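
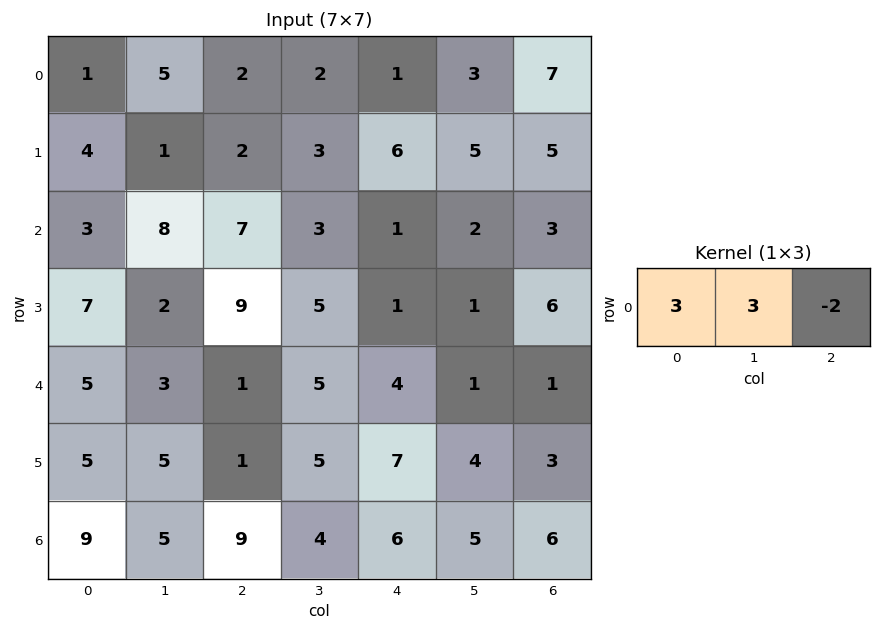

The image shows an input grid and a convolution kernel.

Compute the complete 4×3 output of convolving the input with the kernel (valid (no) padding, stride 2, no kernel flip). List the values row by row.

14 10 -2
19 28 3
22 10 13
24 27 21

Output[0,0]: The receptive field on the input at this output position is [1 5 2]. Elementwise product with the kernel and sum: 1·3 + 5·3 + 2·-2.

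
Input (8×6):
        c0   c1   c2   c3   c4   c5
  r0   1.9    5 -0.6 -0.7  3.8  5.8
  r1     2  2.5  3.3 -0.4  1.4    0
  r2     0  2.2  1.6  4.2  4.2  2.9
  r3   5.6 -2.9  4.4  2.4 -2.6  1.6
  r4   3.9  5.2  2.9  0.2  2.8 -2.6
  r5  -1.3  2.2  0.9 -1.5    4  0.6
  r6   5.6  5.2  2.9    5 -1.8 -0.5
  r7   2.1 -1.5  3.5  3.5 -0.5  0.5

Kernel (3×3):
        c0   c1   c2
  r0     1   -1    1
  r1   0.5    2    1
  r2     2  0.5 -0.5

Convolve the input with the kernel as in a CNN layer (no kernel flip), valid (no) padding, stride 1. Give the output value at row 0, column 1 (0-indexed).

15.45

The receptive field on the input at this output position is [5 -0.6 -0.7 / 2.5 3.3 -0.4 / 2.2 1.6 4.2]. Elementwise product with the kernel and sum: 5·1 + -0.6·-1 + -0.7·1 + 2.5·0.5 + 3.3·2 + -0.4·1 + 2.2·2 + 1.6·0.5 + 4.2·-0.5.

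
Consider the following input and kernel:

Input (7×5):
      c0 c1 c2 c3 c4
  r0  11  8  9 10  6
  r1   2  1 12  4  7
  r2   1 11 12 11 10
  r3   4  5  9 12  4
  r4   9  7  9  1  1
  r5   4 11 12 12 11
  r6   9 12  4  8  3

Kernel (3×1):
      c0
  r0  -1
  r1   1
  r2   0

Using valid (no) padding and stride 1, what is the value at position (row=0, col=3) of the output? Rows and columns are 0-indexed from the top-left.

The receptive field on the input at this output position is [10 / 4 / 11]. Elementwise product with the kernel and sum: 10·-1 + 4·1.

-6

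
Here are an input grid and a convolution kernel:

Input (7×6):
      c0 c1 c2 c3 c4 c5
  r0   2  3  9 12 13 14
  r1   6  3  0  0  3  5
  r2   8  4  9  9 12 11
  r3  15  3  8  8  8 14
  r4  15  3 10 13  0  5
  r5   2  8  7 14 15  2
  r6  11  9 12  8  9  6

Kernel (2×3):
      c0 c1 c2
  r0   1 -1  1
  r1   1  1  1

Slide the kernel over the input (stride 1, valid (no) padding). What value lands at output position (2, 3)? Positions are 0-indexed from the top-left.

The receptive field on the input at this output position is [9 12 11 / 8 8 14]. Elementwise product with the kernel and sum: 9·1 + 12·-1 + 11·1 + 8·1 + 8·1 + 14·1.

38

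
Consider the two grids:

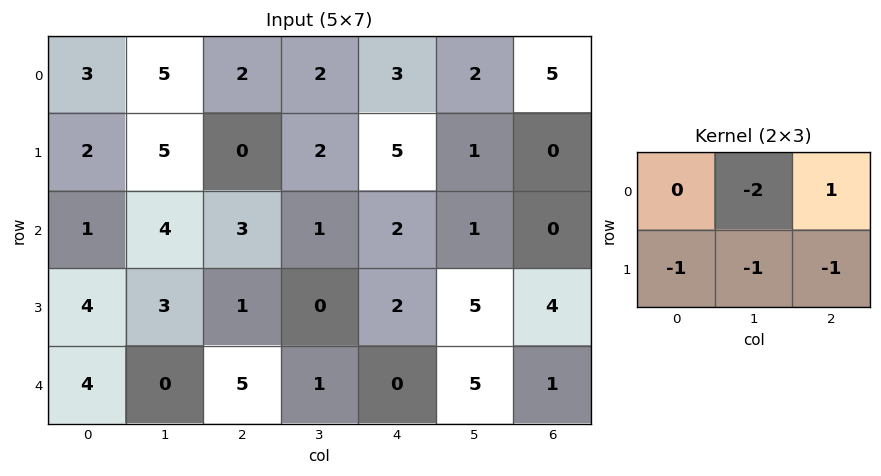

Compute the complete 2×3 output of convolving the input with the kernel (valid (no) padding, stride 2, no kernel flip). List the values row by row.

Output[0,0]: The receptive field on the input at this output position is [3 5 2 / 2 5 0]. Elementwise product with the kernel and sum: 5·-2 + 2·1 + 2·-1 + 5·-1 + 0·-1.

-15 -8 -5
-13 -3 -13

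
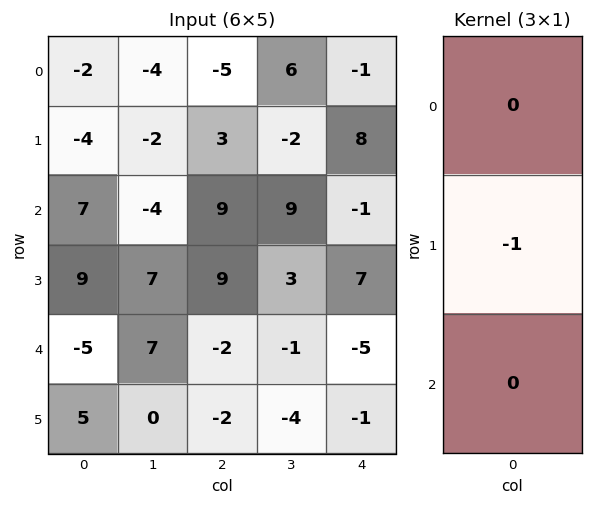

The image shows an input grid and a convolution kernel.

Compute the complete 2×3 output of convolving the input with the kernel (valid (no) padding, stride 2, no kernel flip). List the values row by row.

4 -3 -8
-9 -9 -7

Output[0,0]: The receptive field on the input at this output position is [-2 / -4 / 7]. Elementwise product with the kernel and sum: -4·-1.
Output[0,1]: The receptive field on the input at this output position is [-5 / 3 / 9]. Elementwise product with the kernel and sum: 3·-1.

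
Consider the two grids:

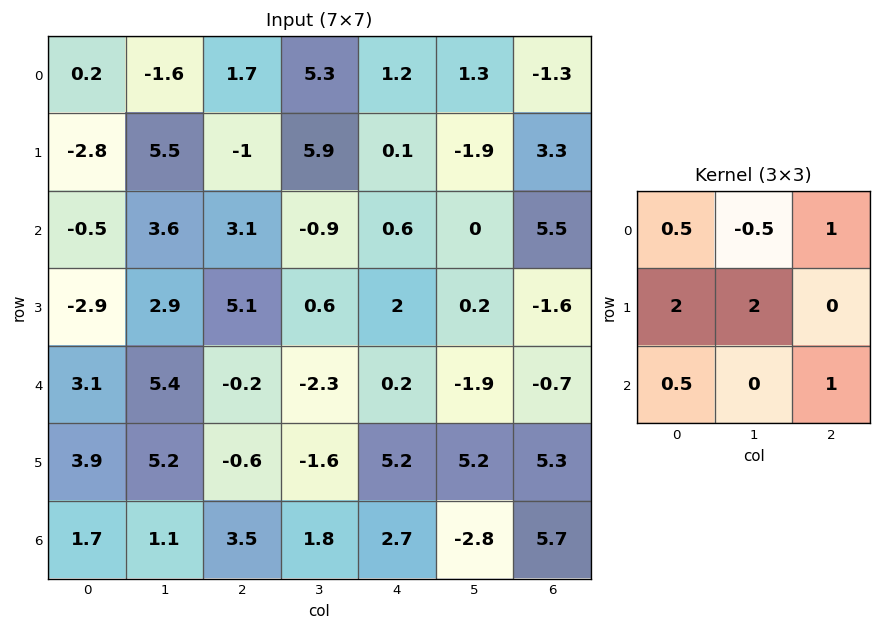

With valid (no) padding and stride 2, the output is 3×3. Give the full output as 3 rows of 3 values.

Output[0,0]: The receptive field on the input at this output position is [0.2 -1.6 1.7 / -2.8 5.5 -1 / -0.5 3.6 3.1]. Elementwise product with the kernel and sum: 0.2·0.5 + -1.6·-0.5 + 1.7·1 + -2.8·2 + 5.5·2 + -0.5·0.5 + 3.1·1.
Output[0,1]: The receptive field on the input at this output position is [1.7 5.3 1.2 / -1 5.9 0.1 / 3.1 -0.9 0.6]. Elementwise product with the kernel and sum: 1.7·0.5 + 5.3·-0.5 + 1.2·1 + -1·2 + 5.9·2 + 3.1·0.5 + 0.6·1.

10.85 11.35 0.85
2.4 14.1 9.6
21.2 1.3 28.2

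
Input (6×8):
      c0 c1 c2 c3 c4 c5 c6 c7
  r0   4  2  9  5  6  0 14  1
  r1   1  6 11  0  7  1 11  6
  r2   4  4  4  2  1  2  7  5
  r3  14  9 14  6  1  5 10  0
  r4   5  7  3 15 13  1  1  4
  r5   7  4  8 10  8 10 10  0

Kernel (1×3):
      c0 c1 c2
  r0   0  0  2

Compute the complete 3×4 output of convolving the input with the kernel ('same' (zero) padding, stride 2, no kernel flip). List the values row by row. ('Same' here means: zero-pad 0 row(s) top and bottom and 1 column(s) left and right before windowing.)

Output[0,0]: The receptive field on the zero-padded input at this output position is [0 4 2]. Elementwise product with the kernel and sum: 2·2.
Output[0,1]: The receptive field on the zero-padded input at this output position is [2 9 5]. Elementwise product with the kernel and sum: 5·2.

4 10 0 2
8 4 4 10
14 30 2 8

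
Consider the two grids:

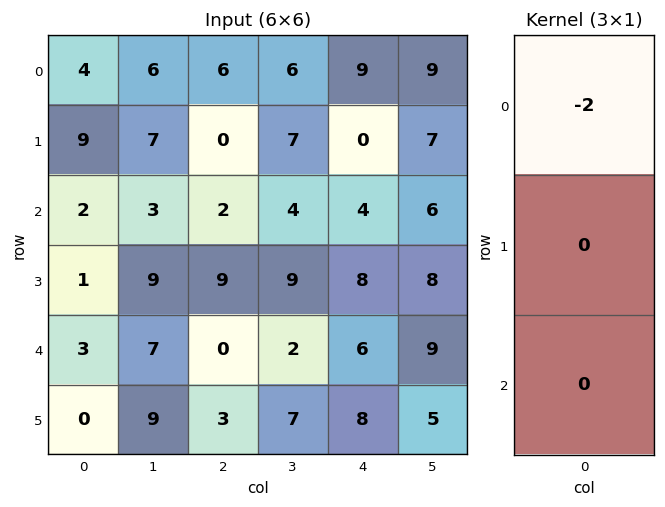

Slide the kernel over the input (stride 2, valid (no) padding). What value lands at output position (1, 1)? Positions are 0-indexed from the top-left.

-4

The receptive field on the input at this output position is [2 / 9 / 0]. Elementwise product with the kernel and sum: 2·-2.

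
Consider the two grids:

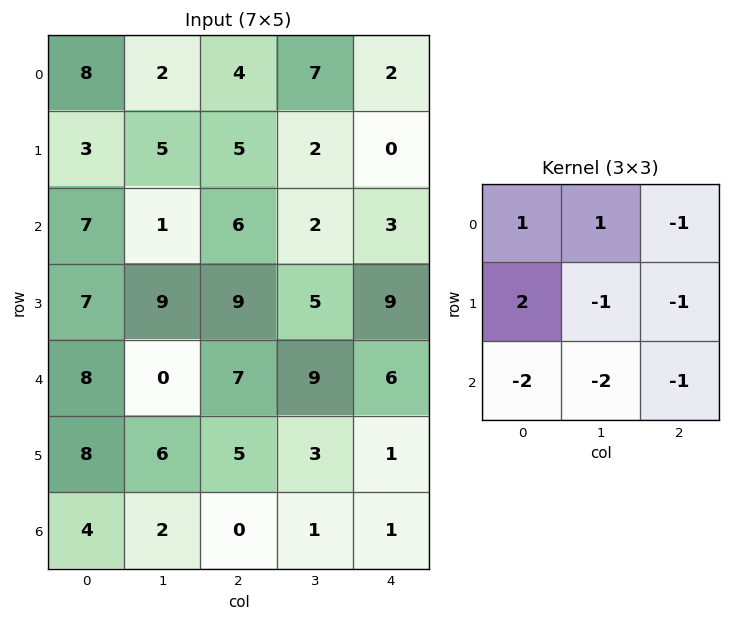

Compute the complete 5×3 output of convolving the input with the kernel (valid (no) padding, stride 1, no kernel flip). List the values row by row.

-20 -14 -2
-31 -39 -23
-25 -14 -29
-17 -28 -13
-6 -3 13

Output[0,0]: The receptive field on the input at this output position is [8 2 4 / 3 5 5 / 7 1 6]. Elementwise product with the kernel and sum: 8·1 + 2·1 + 4·-1 + 3·2 + 5·-1 + 5·-1 + 7·-2 + 1·-2 + 6·-1.
Output[0,1]: The receptive field on the input at this output position is [2 4 7 / 5 5 2 / 1 6 2]. Elementwise product with the kernel and sum: 2·1 + 4·1 + 7·-1 + 5·2 + 5·-1 + 2·-1 + 1·-2 + 6·-2 + 2·-1.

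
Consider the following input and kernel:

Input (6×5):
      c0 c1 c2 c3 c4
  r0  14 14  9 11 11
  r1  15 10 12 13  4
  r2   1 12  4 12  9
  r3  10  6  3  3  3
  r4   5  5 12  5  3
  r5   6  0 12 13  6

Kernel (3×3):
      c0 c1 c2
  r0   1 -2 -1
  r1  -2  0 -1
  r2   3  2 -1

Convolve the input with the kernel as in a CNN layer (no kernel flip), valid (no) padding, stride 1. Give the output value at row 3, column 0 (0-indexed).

The receptive field on the input at this output position is [10 6 3 / 5 5 12 / 6 0 12]. Elementwise product with the kernel and sum: 10·1 + 6·-2 + 3·-1 + 5·-2 + 12·-1 + 6·3 + 0·2 + 12·-1.

-21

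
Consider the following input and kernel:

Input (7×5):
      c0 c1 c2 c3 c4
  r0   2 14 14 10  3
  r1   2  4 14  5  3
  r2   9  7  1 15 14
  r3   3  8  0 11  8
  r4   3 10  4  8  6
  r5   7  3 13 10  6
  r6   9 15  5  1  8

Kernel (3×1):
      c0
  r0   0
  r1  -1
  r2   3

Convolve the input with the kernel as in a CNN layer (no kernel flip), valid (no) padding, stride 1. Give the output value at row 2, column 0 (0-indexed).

The receptive field on the input at this output position is [9 / 3 / 3]. Elementwise product with the kernel and sum: 3·-1 + 3·3.

6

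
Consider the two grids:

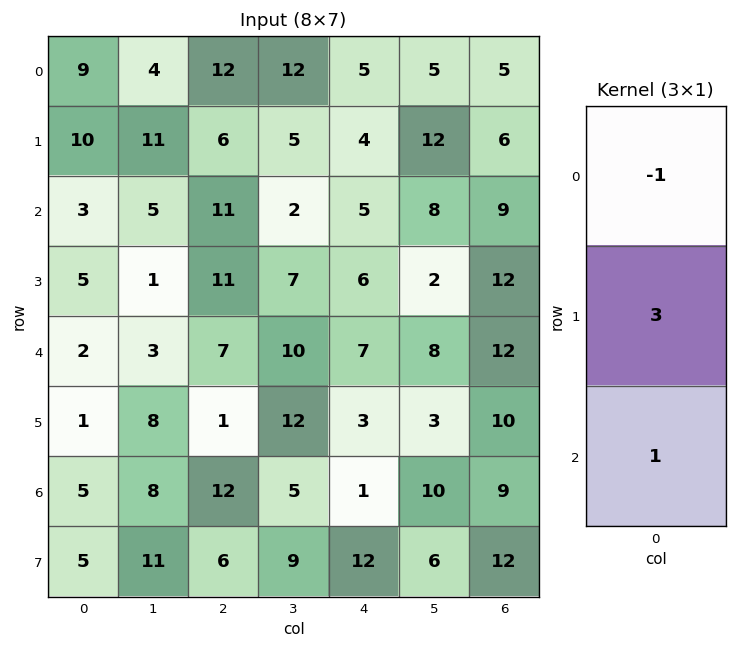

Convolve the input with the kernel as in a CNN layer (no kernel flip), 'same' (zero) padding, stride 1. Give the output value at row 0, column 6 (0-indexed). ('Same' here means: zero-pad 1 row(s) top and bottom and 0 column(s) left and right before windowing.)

21

The receptive field on the zero-padded input at this output position is [0 / 5 / 6]. Elementwise product with the kernel and sum: 0·-1 + 5·3 + 6·1.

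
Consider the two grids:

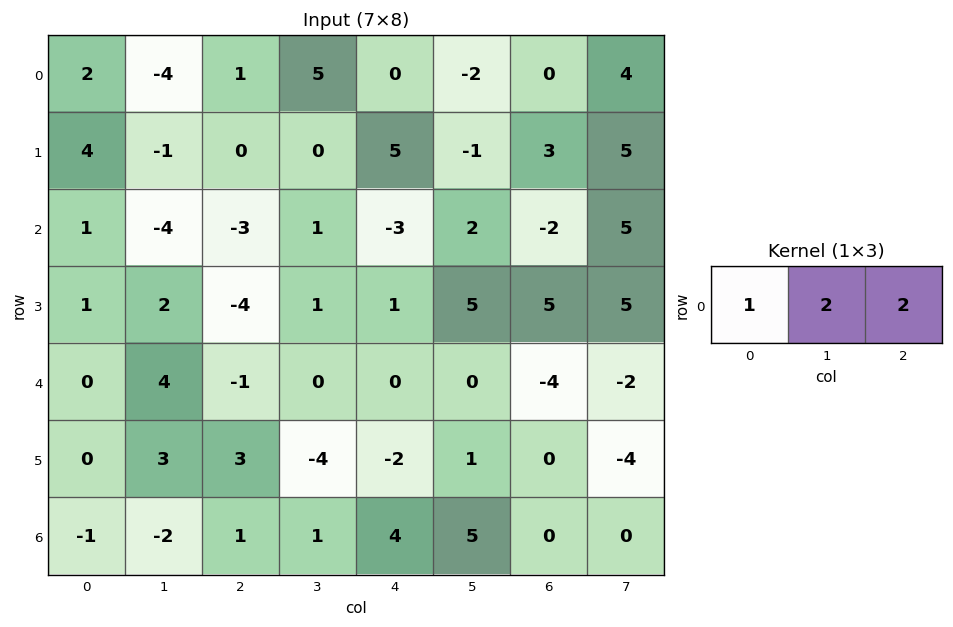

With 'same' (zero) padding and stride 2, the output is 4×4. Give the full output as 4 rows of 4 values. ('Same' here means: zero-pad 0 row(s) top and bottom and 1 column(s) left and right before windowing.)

-4 8 1 6
-6 -8 -1 8
8 2 0 -12
-6 2 19 5

Output[0,0]: The receptive field on the zero-padded input at this output position is [0 2 -4]. Elementwise product with the kernel and sum: 0·1 + 2·2 + -4·2.
Output[0,1]: The receptive field on the zero-padded input at this output position is [-4 1 5]. Elementwise product with the kernel and sum: -4·1 + 1·2 + 5·2.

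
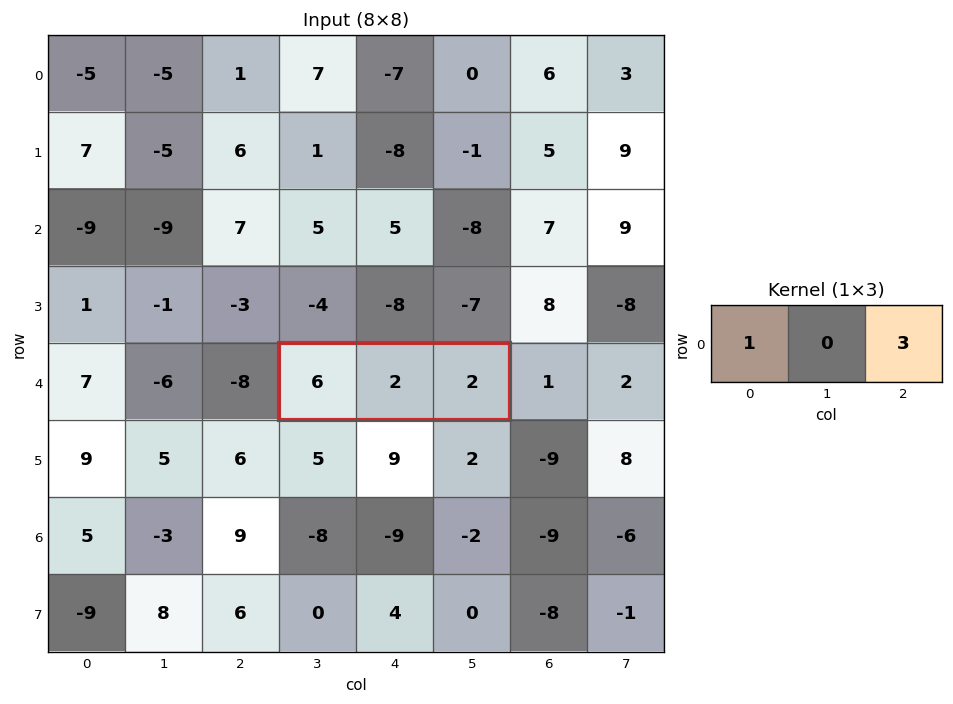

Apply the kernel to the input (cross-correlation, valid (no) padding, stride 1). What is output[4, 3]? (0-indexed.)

The receptive field on the input at this output position is [6 2 2]. Elementwise product with the kernel and sum: 6·1 + 2·3.

12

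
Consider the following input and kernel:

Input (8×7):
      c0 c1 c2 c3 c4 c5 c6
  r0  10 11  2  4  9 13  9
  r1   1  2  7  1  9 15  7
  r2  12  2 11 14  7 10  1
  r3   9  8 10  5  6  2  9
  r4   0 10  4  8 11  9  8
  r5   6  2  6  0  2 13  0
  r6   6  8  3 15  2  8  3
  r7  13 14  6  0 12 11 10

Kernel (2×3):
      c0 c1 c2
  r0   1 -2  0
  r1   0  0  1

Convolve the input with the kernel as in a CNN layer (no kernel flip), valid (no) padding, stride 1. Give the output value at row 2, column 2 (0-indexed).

-11

The receptive field on the input at this output position is [11 14 7 / 10 5 6]. Elementwise product with the kernel and sum: 11·1 + 14·-2 + 6·1.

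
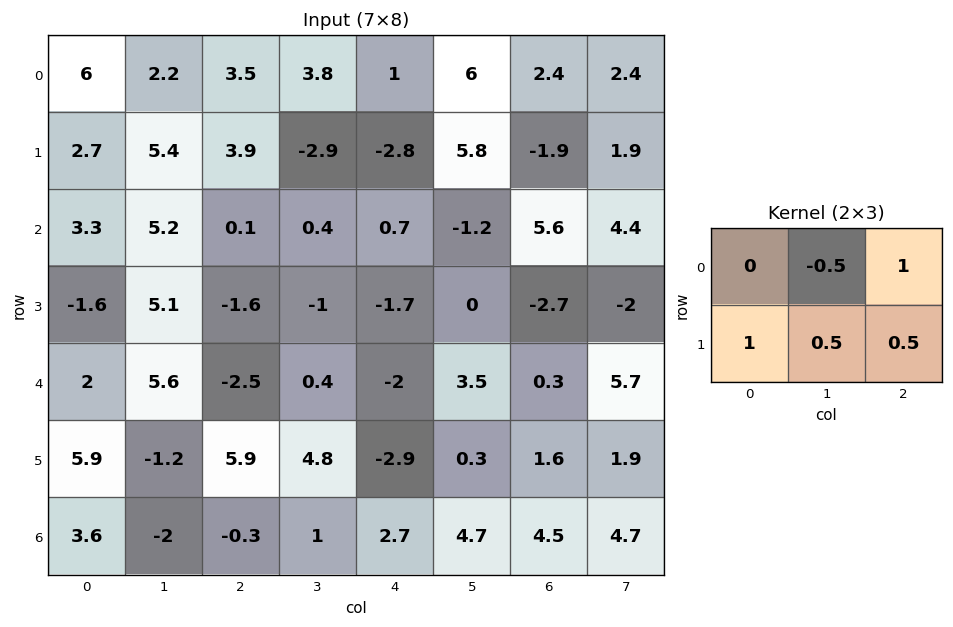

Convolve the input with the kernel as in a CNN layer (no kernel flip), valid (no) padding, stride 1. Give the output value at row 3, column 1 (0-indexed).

4.35

The receptive field on the input at this output position is [5.1 -1.6 -1 / 5.6 -2.5 0.4]. Elementwise product with the kernel and sum: -1.6·-0.5 + -1·1 + 5.6·1 + -2.5·0.5 + 0.4·0.5.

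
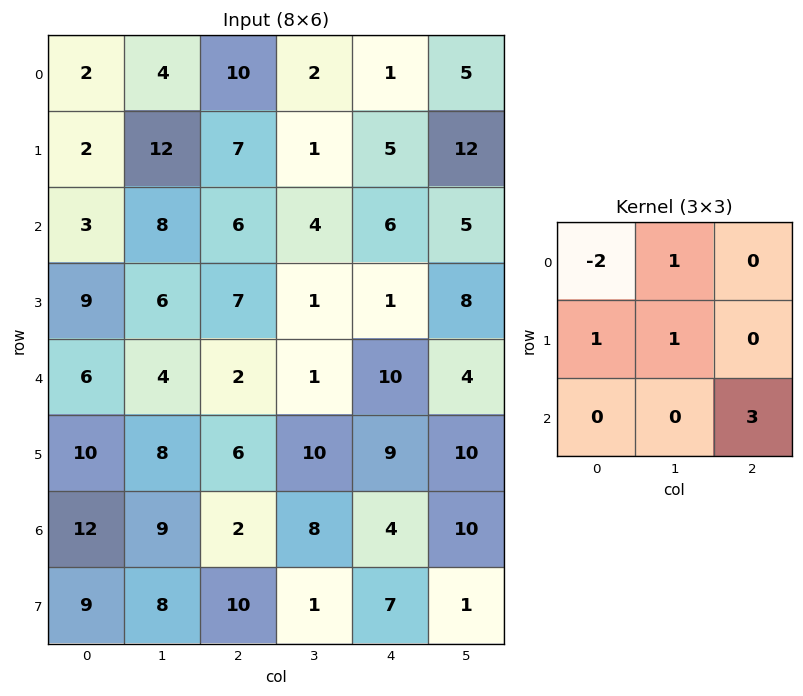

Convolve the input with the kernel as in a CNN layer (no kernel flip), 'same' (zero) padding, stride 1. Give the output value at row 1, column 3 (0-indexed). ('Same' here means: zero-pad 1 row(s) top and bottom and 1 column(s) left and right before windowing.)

The receptive field on the zero-padded input at this output position is [10 2 1 / 7 1 5 / 6 4 6]. Elementwise product with the kernel and sum: 10·-2 + 2·1 + 7·1 + 1·1 + 6·3.

8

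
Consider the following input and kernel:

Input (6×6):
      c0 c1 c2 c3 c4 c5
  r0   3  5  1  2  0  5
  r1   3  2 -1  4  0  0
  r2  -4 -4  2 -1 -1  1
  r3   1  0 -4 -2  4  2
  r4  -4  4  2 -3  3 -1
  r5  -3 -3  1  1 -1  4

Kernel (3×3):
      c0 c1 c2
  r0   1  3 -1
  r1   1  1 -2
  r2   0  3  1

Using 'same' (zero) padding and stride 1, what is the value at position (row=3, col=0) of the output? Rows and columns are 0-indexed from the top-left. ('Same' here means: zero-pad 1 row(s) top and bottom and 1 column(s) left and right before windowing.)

The receptive field on the zero-padded input at this output position is [0 -4 -4 / 0 1 0 / 0 -4 4]. Elementwise product with the kernel and sum: 0·1 + -4·3 + -4·-1 + 0·1 + 1·1 + 0·-2 + -4·3 + 4·1.

-15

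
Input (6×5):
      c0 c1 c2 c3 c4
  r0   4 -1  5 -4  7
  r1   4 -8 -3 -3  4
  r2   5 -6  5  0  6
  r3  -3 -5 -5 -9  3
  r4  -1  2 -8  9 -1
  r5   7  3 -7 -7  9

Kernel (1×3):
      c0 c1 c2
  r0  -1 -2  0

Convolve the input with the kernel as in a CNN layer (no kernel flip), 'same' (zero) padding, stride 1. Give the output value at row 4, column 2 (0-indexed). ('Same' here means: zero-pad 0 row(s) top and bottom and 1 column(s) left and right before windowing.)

The receptive field on the zero-padded input at this output position is [2 -8 9]. Elementwise product with the kernel and sum: 2·-1 + -8·-2.

14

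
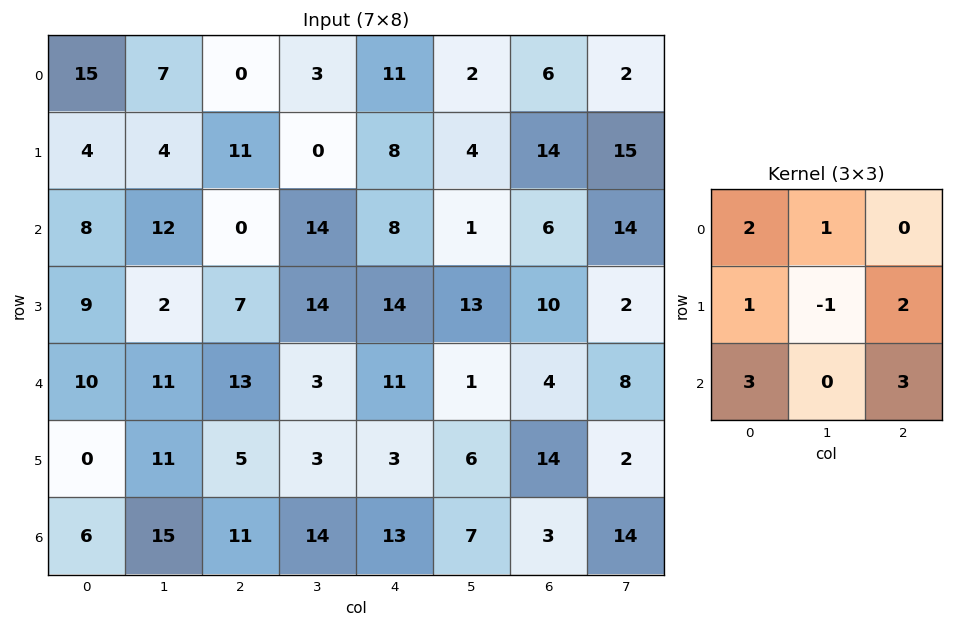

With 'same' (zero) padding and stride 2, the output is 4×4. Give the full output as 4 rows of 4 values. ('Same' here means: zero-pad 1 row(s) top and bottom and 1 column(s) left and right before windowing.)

Output[0,0]: The receptive field on the zero-padded input at this output position is [0 0 0 / 0 15 7 / 0 4 4]. Elementwise product with the kernel and sum: 0·2 + 0·1 + 0·1 + 15·-1 + 7·2 + 0·3 + 4·3.
Output[0,1]: The receptive field on the zero-padded input at this output position is [0 0 0 / 7 0 3 / 4 11 0]. Elementwise product with the kernel and sum: 0·2 + 0·1 + 7·1 + 0·-1 + 3·2 + 4·3 + 0·3.

11 25 8 57
26 107 97 90
54 57 63 73
24 59 24 58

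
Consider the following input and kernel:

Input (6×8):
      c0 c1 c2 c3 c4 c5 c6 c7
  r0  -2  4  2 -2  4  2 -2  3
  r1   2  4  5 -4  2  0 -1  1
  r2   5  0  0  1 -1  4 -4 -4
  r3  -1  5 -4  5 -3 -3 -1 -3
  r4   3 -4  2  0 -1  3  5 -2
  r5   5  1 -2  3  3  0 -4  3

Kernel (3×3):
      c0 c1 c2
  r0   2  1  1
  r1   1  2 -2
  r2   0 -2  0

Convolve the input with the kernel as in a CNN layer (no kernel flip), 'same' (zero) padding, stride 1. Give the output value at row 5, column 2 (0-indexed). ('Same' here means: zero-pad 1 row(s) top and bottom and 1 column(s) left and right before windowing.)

The receptive field on the zero-padded input at this output position is [-4 2 0 / 1 -2 3 / 0 0 0]. Elementwise product with the kernel and sum: -4·2 + 2·1 + 0·1 + 1·1 + -2·2 + 3·-2 + 0·-2.

-15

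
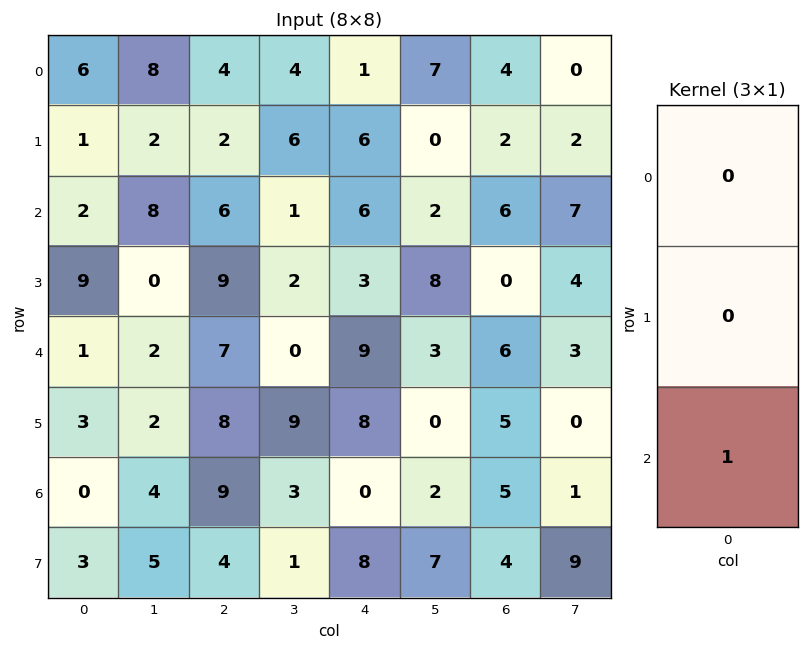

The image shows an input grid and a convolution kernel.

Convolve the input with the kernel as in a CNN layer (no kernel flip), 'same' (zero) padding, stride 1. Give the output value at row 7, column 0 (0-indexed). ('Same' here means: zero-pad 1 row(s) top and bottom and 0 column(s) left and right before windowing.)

0

The receptive field on the zero-padded input at this output position is [0 / 3 / 0]. Elementwise product with the kernel and sum: 0·1.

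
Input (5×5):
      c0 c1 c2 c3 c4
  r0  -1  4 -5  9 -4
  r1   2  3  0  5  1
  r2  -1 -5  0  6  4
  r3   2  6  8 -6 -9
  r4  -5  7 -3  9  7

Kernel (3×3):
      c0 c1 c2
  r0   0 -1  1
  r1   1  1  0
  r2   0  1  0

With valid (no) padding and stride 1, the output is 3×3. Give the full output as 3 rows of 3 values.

-9 17 -2
-3 8 -4
20 17 9

Output[0,0]: The receptive field on the input at this output position is [-1 4 -5 / 2 3 0 / -1 -5 0]. Elementwise product with the kernel and sum: 4·-1 + -5·1 + 2·1 + 3·1 + -5·1.
Output[0,1]: The receptive field on the input at this output position is [4 -5 9 / 3 0 5 / -5 0 6]. Elementwise product with the kernel and sum: -5·-1 + 9·1 + 3·1 + 0·1 + 0·1.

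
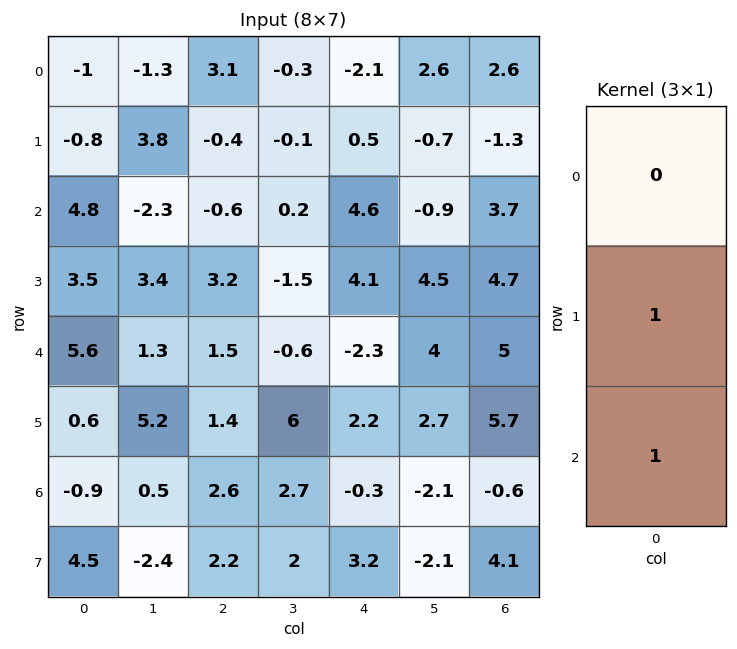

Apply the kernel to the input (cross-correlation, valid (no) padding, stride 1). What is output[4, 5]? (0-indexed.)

The receptive field on the input at this output position is [4 / 2.7 / -2.1]. Elementwise product with the kernel and sum: 2.7·1 + -2.1·1.

0.6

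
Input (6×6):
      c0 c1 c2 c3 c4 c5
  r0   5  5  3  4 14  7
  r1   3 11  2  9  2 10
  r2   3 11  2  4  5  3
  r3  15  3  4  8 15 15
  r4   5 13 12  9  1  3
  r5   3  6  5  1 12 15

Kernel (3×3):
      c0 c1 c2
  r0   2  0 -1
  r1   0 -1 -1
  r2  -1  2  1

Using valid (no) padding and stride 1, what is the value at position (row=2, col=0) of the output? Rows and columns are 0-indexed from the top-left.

30

The receptive field on the input at this output position is [3 11 2 / 15 3 4 / 5 13 12]. Elementwise product with the kernel and sum: 3·2 + 2·-1 + 3·-1 + 4·-1 + 5·-1 + 13·2 + 12·1.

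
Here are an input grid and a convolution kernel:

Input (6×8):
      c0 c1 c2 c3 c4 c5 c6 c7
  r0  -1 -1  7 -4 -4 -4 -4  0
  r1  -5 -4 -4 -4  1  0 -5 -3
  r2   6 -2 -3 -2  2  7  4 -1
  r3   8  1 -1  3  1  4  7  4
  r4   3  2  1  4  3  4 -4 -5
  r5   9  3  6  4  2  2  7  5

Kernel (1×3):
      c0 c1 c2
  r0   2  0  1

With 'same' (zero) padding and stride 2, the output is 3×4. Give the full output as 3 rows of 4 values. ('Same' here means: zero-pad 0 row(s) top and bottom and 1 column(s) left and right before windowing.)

Output[0,0]: The receptive field on the zero-padded input at this output position is [0 -1 -1]. Elementwise product with the kernel and sum: 0·2 + -1·1.

-1 -6 -12 -8
-2 -6 3 13
2 8 12 3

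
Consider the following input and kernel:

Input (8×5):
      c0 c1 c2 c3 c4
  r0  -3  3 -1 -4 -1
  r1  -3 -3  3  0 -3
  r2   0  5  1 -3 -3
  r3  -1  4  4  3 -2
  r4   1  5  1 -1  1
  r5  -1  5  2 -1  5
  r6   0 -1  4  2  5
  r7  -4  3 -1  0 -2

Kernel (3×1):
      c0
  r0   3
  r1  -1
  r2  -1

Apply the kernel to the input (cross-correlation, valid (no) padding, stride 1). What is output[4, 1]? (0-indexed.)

The receptive field on the input at this output position is [5 / 5 / -1]. Elementwise product with the kernel and sum: 5·3 + 5·-1 + -1·-1.

11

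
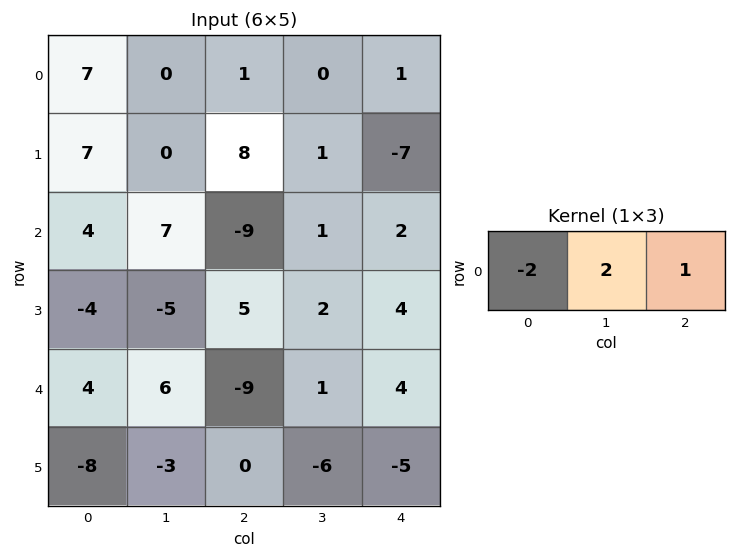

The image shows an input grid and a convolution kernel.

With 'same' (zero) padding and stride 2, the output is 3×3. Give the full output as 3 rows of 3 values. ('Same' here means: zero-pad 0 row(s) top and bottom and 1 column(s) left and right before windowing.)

14 2 2
15 -31 2
14 -29 6

Output[0,0]: The receptive field on the zero-padded input at this output position is [0 7 0]. Elementwise product with the kernel and sum: 0·-2 + 7·2 + 0·1.
Output[0,1]: The receptive field on the zero-padded input at this output position is [0 1 0]. Elementwise product with the kernel and sum: 0·-2 + 1·2 + 0·1.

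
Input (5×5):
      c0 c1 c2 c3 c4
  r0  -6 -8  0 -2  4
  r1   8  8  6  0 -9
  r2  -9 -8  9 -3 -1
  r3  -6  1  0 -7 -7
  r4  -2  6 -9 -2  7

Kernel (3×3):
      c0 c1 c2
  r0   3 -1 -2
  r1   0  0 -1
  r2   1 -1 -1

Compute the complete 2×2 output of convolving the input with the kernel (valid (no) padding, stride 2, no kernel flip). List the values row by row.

Output[0,0]: The receptive field on the input at this output position is [-6 -8 0 / 8 8 6 / -9 -8 9]. Elementwise product with the kernel and sum: -6·3 + -8·-1 + 0·-2 + 6·-1 + -9·1 + -8·-1 + 9·-1.

-26 16
-36 25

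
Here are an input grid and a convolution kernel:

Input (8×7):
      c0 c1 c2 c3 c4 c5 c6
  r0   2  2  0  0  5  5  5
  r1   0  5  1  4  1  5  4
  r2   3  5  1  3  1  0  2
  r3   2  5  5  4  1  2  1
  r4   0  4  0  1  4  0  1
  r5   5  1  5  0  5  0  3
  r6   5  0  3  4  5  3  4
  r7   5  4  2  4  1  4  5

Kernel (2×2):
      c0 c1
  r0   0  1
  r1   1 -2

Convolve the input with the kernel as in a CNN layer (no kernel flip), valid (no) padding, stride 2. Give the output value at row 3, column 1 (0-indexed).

The receptive field on the input at this output position is [3 4 / 2 4]. Elementwise product with the kernel and sum: 4·1 + 2·1 + 4·-2.

-2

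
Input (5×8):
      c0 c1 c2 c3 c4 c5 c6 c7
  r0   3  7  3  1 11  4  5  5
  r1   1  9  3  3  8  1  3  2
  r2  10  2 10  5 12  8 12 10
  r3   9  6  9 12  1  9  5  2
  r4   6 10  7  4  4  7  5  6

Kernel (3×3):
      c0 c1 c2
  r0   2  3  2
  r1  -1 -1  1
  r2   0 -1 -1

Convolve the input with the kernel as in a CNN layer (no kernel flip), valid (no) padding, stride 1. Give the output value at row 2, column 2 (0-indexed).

31

The receptive field on the input at this output position is [10 5 12 / 9 12 1 / 7 4 4]. Elementwise product with the kernel and sum: 10·2 + 5·3 + 12·2 + 9·-1 + 12·-1 + 1·1 + 4·-1 + 4·-1.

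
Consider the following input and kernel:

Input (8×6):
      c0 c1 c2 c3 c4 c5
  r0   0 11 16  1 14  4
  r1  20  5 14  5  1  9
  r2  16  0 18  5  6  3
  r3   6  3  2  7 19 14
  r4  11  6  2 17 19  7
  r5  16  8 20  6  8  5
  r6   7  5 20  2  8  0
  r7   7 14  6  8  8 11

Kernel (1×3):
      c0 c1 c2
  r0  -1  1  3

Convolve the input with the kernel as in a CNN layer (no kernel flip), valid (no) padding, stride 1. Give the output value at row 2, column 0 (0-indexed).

38

The receptive field on the input at this output position is [16 0 18]. Elementwise product with the kernel and sum: 16·-1 + 0·1 + 18·3.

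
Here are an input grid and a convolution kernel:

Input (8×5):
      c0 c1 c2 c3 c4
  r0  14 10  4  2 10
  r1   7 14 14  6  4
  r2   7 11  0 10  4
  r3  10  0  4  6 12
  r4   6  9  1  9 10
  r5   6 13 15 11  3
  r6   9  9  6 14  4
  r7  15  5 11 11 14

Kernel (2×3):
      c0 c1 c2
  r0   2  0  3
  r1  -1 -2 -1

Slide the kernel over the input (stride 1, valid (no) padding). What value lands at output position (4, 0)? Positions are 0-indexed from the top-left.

The receptive field on the input at this output position is [6 9 1 / 6 13 15]. Elementwise product with the kernel and sum: 6·2 + 1·3 + 6·-1 + 13·-2 + 15·-1.

-32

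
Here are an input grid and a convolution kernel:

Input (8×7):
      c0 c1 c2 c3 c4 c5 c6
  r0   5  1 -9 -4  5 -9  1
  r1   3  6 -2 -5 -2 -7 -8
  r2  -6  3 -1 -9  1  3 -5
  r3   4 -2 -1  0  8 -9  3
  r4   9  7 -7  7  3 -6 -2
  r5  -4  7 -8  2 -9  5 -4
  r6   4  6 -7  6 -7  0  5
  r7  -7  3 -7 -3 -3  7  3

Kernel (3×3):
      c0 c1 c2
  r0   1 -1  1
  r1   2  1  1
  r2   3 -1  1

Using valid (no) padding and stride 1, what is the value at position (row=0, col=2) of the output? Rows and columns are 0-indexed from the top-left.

The receptive field on the input at this output position is [-9 -4 5 / -2 -5 -2 / -1 -9 1]. Elementwise product with the kernel and sum: -9·1 + -4·-1 + 5·1 + -2·2 + -5·1 + -2·1 + -1·3 + -9·-1 + 1·1.

-4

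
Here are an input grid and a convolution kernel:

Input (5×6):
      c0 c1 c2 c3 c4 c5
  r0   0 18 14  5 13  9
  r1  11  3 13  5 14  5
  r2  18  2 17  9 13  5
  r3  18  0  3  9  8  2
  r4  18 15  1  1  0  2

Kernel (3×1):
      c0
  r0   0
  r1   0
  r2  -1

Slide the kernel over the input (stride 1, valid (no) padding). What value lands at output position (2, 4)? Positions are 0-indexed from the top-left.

0

The receptive field on the input at this output position is [13 / 8 / 0]. Elementwise product with the kernel and sum: 0·-1.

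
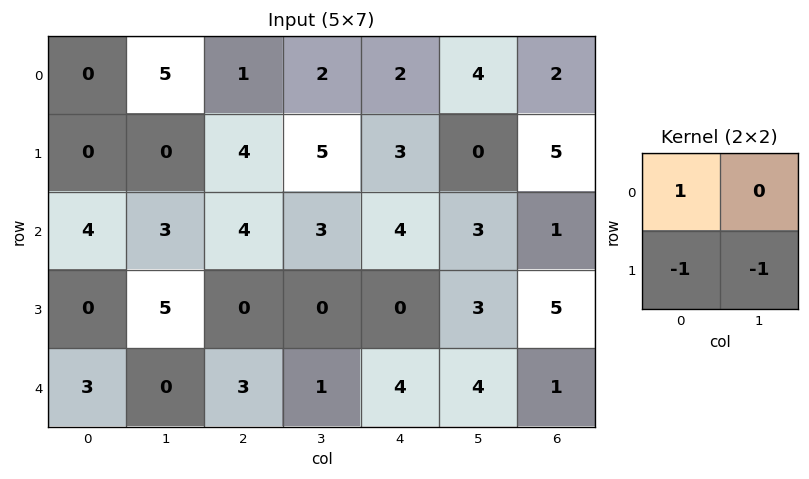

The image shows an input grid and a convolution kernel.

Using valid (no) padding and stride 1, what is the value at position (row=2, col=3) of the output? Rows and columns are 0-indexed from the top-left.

3

The receptive field on the input at this output position is [3 4 / 0 0]. Elementwise product with the kernel and sum: 3·1 + 0·-1 + 0·-1.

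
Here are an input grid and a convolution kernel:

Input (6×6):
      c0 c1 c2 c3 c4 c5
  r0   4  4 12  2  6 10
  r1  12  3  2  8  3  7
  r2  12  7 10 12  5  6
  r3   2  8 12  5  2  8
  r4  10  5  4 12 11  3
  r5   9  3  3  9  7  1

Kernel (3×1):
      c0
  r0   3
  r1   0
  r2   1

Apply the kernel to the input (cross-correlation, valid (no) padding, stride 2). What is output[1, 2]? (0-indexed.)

The receptive field on the input at this output position is [5 / 2 / 11]. Elementwise product with the kernel and sum: 5·3 + 11·1.

26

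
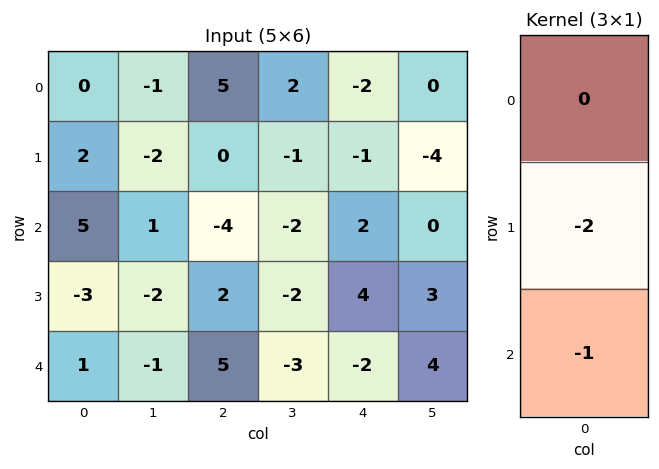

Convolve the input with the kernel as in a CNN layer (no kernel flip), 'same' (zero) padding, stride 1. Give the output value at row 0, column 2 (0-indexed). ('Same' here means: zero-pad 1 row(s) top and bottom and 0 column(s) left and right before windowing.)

-10

The receptive field on the zero-padded input at this output position is [0 / 5 / 0]. Elementwise product with the kernel and sum: 5·-2 + 0·-1.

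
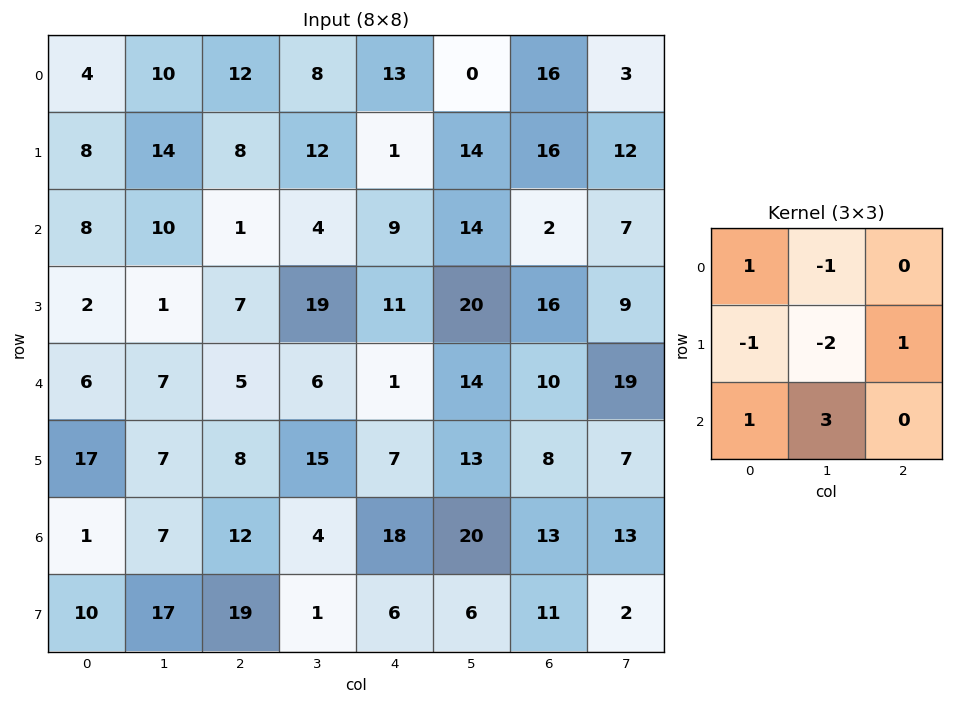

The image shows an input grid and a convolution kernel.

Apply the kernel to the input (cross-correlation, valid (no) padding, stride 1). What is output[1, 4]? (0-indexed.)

23

The receptive field on the input at this output position is [1 14 16 / 9 14 2 / 11 20 16]. Elementwise product with the kernel and sum: 1·1 + 14·-1 + 9·-1 + 14·-2 + 2·1 + 11·1 + 20·3.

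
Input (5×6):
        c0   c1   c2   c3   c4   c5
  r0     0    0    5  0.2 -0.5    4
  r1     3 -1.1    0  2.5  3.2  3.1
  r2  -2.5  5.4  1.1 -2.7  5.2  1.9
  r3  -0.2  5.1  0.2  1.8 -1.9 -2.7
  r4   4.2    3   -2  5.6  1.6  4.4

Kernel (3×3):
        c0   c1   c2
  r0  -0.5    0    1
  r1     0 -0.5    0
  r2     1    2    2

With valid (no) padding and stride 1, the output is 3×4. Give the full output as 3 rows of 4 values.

16.05 2.4 1.85 13.8
6.2 11.6 4.55 -8.15
6 4.7 16.15 21.8

Output[0,0]: The receptive field on the input at this output position is [0 0 5 / 3 -1.1 0 / -2.5 5.4 1.1]. Elementwise product with the kernel and sum: 0·-0.5 + 5·1 + -1.1·-0.5 + -2.5·1 + 5.4·2 + 1.1·2.
Output[0,1]: The receptive field on the input at this output position is [0 5 0.2 / -1.1 0 2.5 / 5.4 1.1 -2.7]. Elementwise product with the kernel and sum: 0·-0.5 + 0.2·1 + 0·-0.5 + 5.4·1 + 1.1·2 + -2.7·2.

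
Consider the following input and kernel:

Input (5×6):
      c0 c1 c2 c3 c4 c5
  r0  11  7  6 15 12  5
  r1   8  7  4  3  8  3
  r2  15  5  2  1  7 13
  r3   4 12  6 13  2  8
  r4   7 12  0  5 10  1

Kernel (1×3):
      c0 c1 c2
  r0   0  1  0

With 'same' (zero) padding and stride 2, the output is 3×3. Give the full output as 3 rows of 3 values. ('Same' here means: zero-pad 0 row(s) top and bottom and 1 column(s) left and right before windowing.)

Output[0,0]: The receptive field on the zero-padded input at this output position is [0 11 7]. Elementwise product with the kernel and sum: 11·1.

11 6 12
15 2 7
7 0 10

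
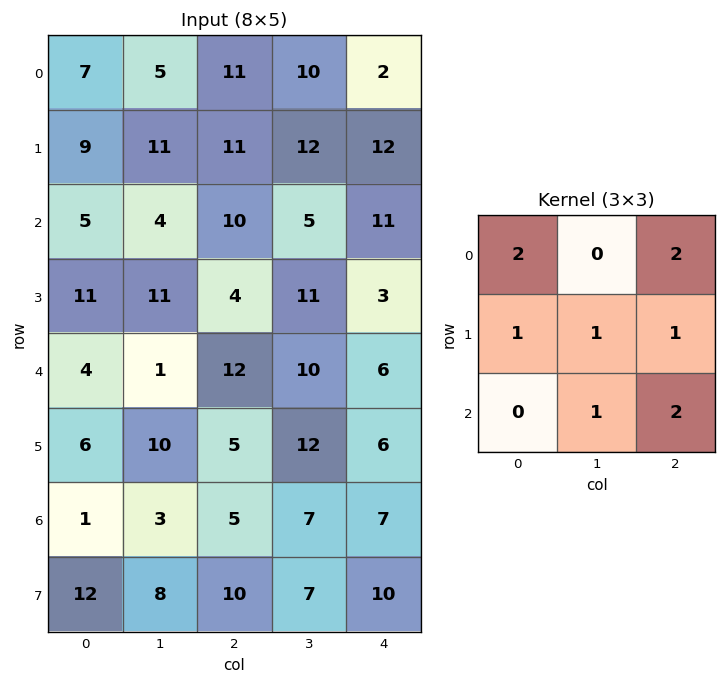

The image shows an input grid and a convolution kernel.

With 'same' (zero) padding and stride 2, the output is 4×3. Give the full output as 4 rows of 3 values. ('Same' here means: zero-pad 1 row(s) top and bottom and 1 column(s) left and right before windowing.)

43 61 24
64 91 43
53 96 44
52 83 48

Output[0,0]: The receptive field on the zero-padded input at this output position is [0 0 0 / 0 7 5 / 0 9 11]. Elementwise product with the kernel and sum: 0·2 + 0·2 + 0·1 + 7·1 + 5·1 + 9·1 + 11·2.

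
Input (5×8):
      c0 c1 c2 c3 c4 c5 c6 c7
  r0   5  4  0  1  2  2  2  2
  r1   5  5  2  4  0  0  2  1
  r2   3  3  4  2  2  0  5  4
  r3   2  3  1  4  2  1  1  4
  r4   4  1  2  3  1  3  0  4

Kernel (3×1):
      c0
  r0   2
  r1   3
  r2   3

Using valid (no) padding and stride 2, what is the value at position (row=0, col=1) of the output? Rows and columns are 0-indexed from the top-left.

The receptive field on the input at this output position is [0 / 2 / 4]. Elementwise product with the kernel and sum: 0·2 + 2·3 + 4·3.

18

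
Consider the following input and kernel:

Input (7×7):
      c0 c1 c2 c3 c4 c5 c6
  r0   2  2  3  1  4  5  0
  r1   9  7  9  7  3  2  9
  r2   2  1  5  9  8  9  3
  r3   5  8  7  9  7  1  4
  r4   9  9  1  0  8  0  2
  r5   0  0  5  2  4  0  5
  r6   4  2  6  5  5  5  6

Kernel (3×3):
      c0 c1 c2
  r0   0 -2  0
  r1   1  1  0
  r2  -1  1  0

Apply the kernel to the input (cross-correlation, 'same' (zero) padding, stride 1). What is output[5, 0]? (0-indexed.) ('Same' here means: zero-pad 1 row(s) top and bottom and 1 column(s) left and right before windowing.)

The receptive field on the zero-padded input at this output position is [0 9 9 / 0 0 0 / 0 4 2]. Elementwise product with the kernel and sum: 9·-2 + 0·1 + 0·1 + 0·-1 + 4·1.

-14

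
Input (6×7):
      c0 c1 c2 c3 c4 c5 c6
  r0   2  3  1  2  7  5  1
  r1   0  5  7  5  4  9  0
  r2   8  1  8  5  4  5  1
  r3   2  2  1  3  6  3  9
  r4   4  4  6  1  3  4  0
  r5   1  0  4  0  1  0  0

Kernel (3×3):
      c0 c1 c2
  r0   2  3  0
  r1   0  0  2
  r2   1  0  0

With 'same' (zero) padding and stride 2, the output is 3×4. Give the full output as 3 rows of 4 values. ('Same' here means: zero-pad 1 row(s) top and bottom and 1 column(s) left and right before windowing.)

6 9 15 9
2 43 35 21
14 9 32 33

Output[0,0]: The receptive field on the zero-padded input at this output position is [0 0 0 / 0 2 3 / 0 0 5]. Elementwise product with the kernel and sum: 0·2 + 0·3 + 3·2 + 0·1.
Output[0,1]: The receptive field on the zero-padded input at this output position is [0 0 0 / 3 1 2 / 5 7 5]. Elementwise product with the kernel and sum: 0·2 + 0·3 + 2·2 + 5·1.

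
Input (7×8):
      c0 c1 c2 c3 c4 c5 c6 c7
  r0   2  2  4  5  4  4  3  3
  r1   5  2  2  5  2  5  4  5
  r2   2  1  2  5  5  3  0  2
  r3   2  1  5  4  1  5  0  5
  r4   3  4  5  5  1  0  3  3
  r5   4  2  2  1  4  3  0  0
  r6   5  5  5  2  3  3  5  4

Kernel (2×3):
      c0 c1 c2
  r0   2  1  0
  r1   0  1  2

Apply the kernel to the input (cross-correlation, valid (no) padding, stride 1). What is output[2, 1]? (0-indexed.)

17

The receptive field on the input at this output position is [1 2 5 / 1 5 4]. Elementwise product with the kernel and sum: 1·2 + 2·1 + 5·1 + 4·2.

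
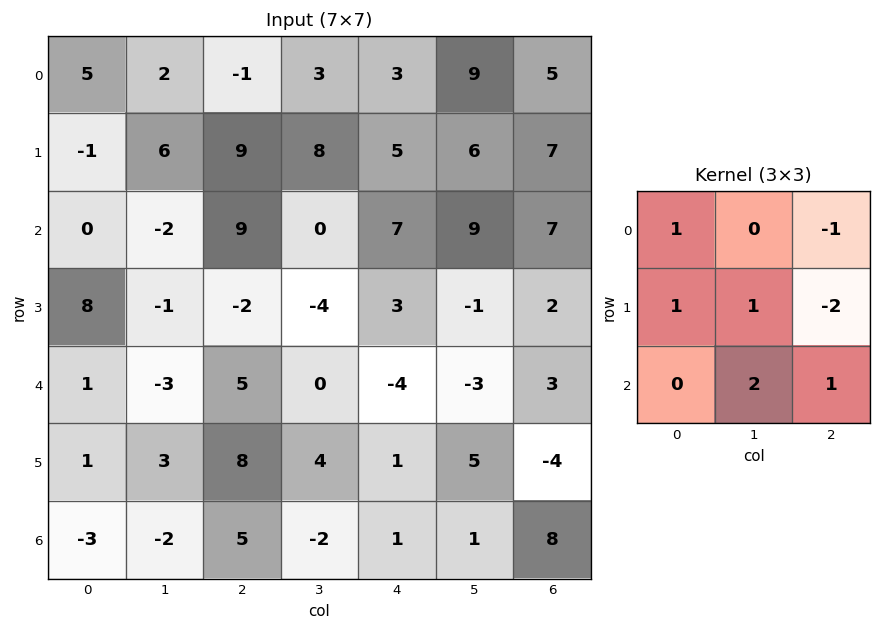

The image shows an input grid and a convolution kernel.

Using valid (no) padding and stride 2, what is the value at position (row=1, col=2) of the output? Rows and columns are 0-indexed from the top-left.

-5

The receptive field on the input at this output position is [7 9 7 / 3 -1 2 / -4 -3 3]. Elementwise product with the kernel and sum: 7·1 + 7·-1 + 3·1 + -1·1 + 2·-2 + -3·2 + 3·1.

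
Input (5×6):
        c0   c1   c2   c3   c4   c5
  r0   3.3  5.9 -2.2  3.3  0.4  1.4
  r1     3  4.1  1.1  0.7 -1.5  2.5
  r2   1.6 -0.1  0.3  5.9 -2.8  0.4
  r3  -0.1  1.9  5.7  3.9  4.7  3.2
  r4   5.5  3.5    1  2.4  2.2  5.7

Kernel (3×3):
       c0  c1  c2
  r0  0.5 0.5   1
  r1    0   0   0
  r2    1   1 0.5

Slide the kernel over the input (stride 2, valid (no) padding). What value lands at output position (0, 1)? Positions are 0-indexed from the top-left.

5.75

The receptive field on the input at this output position is [-2.2 3.3 0.4 / 1.1 0.7 -1.5 / 0.3 5.9 -2.8]. Elementwise product with the kernel and sum: -2.2·0.5 + 3.3·0.5 + 0.4·1 + 0.3·1 + 5.9·1 + -2.8·0.5.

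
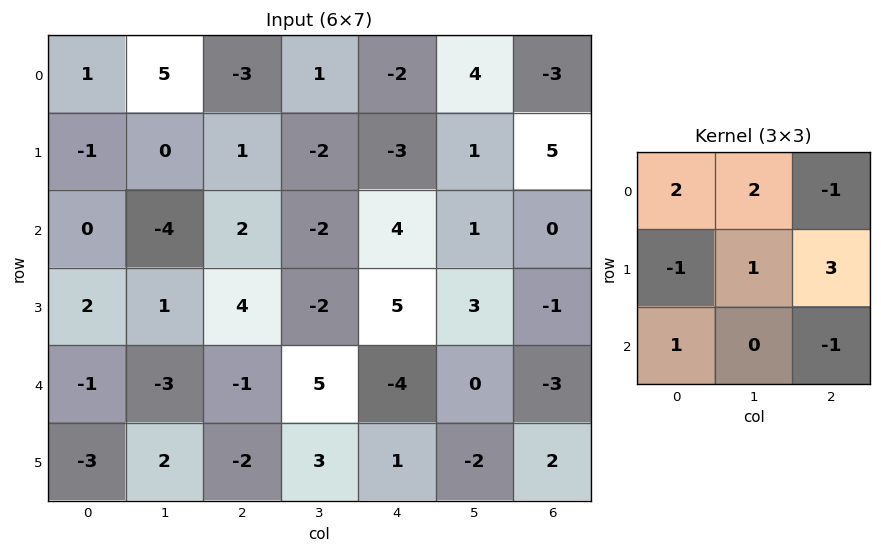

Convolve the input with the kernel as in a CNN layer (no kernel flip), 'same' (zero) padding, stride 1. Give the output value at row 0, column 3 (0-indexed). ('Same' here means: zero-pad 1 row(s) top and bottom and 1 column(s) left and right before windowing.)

2

The receptive field on the zero-padded input at this output position is [0 0 0 / -3 1 -2 / 1 -2 -3]. Elementwise product with the kernel and sum: 0·2 + 0·2 + 0·-1 + -3·-1 + 1·1 + -2·3 + 1·1 + -3·-1.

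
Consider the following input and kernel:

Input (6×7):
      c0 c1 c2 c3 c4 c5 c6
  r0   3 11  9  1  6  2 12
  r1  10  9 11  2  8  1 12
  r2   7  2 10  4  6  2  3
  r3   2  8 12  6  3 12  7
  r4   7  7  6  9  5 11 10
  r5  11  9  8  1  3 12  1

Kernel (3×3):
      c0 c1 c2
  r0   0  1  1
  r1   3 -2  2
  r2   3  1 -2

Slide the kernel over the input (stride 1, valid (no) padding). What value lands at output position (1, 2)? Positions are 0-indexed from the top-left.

The receptive field on the input at this output position is [11 2 8 / 10 4 6 / 12 6 3]. Elementwise product with the kernel and sum: 2·1 + 8·1 + 10·3 + 4·-2 + 6·2 + 12·3 + 6·1 + 3·-2.

80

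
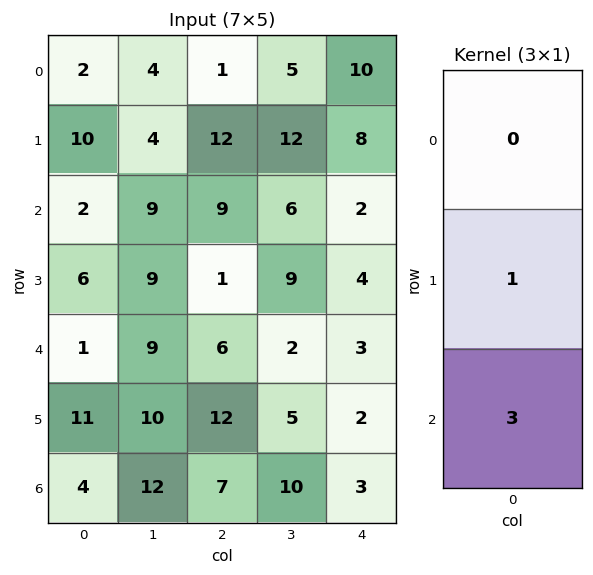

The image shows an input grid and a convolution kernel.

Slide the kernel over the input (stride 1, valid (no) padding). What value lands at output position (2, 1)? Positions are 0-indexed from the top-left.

The receptive field on the input at this output position is [9 / 9 / 9]. Elementwise product with the kernel and sum: 9·1 + 9·3.

36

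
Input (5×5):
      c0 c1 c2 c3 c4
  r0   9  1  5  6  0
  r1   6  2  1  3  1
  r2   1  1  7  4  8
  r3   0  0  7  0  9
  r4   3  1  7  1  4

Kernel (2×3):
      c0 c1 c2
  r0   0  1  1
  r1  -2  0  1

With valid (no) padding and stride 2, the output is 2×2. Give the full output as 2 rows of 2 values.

-5 5
15 7

Output[0,0]: The receptive field on the input at this output position is [9 1 5 / 6 2 1]. Elementwise product with the kernel and sum: 1·1 + 5·1 + 6·-2 + 1·1.
Output[0,1]: The receptive field on the input at this output position is [5 6 0 / 1 3 1]. Elementwise product with the kernel and sum: 6·1 + 0·1 + 1·-2 + 1·1.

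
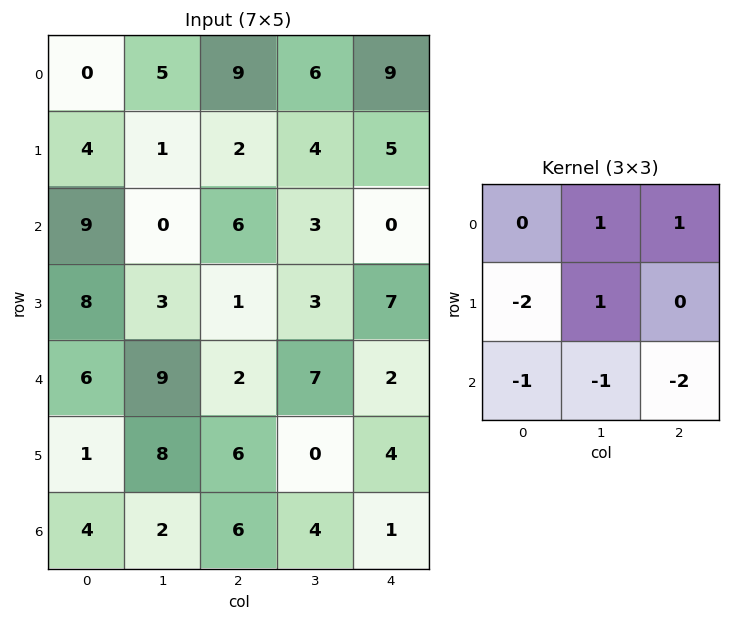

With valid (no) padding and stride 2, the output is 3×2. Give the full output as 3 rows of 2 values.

-14 6
-26 -9
-1 -15

Output[0,0]: The receptive field on the input at this output position is [0 5 9 / 4 1 2 / 9 0 6]. Elementwise product with the kernel and sum: 5·1 + 9·1 + 4·-2 + 1·1 + 9·-1 + 0·-1 + 6·-2.
Output[0,1]: The receptive field on the input at this output position is [9 6 9 / 2 4 5 / 6 3 0]. Elementwise product with the kernel and sum: 6·1 + 9·1 + 2·-2 + 4·1 + 6·-1 + 3·-1 + 0·-2.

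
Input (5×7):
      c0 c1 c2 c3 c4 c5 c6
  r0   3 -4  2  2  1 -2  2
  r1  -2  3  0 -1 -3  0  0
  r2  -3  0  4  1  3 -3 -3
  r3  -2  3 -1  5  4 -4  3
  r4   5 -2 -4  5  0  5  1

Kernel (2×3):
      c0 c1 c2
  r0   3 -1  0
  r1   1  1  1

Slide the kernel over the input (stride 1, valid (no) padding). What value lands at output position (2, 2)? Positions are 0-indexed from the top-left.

The receptive field on the input at this output position is [4 1 3 / -1 5 4]. Elementwise product with the kernel and sum: 4·3 + 1·-1 + -1·1 + 5·1 + 4·1.

19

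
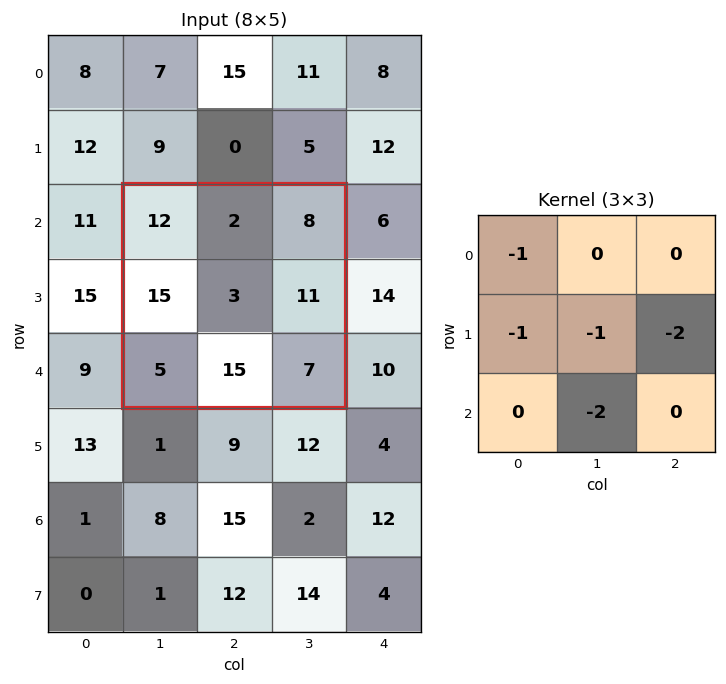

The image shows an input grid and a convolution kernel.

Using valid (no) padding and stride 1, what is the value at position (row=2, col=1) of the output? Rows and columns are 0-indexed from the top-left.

The receptive field on the input at this output position is [12 2 8 / 15 3 11 / 5 15 7]. Elementwise product with the kernel and sum: 12·-1 + 15·-1 + 3·-1 + 11·-2 + 15·-2.

-82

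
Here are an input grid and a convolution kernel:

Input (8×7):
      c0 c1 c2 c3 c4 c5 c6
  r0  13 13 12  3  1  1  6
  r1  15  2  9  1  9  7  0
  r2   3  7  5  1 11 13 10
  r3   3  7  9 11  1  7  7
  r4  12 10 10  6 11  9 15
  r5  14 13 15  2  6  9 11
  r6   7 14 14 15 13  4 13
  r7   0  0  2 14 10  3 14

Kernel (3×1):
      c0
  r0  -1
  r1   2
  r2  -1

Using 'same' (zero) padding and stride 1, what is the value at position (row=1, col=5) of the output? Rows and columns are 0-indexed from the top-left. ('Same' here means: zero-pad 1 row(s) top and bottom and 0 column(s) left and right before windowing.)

0

The receptive field on the zero-padded input at this output position is [1 / 7 / 13]. Elementwise product with the kernel and sum: 1·-1 + 7·2 + 13·-1.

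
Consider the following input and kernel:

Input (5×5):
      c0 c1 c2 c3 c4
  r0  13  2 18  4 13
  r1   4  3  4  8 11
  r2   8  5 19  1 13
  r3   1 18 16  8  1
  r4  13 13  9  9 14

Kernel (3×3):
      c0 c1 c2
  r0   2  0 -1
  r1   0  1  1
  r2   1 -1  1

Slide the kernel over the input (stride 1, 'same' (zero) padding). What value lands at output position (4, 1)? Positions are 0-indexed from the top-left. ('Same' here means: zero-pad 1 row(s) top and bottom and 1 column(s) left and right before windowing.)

The receptive field on the zero-padded input at this output position is [1 18 16 / 13 13 9 / 0 0 0]. Elementwise product with the kernel and sum: 1·2 + 16·-1 + 13·1 + 9·1 + 0·1 + 0·-1 + 0·1.

8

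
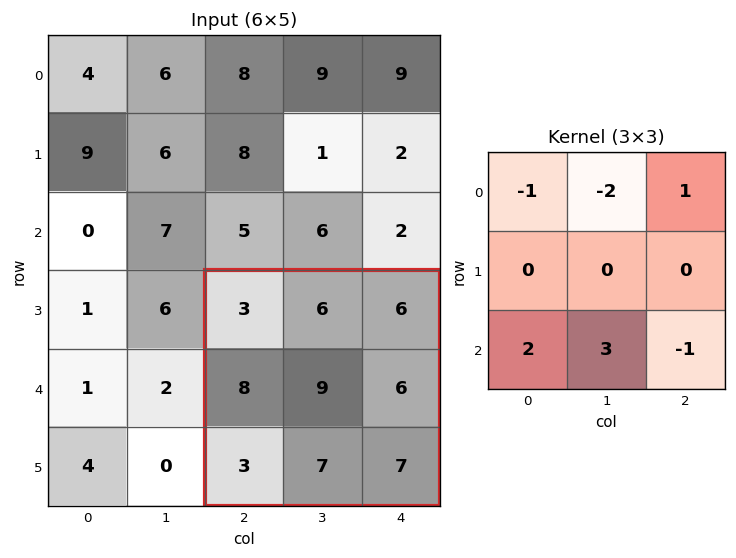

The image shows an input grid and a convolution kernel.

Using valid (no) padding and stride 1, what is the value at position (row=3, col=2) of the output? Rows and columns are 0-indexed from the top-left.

The receptive field on the input at this output position is [3 6 6 / 8 9 6 / 3 7 7]. Elementwise product with the kernel and sum: 3·-1 + 6·-2 + 6·1 + 3·2 + 7·3 + 7·-1.

11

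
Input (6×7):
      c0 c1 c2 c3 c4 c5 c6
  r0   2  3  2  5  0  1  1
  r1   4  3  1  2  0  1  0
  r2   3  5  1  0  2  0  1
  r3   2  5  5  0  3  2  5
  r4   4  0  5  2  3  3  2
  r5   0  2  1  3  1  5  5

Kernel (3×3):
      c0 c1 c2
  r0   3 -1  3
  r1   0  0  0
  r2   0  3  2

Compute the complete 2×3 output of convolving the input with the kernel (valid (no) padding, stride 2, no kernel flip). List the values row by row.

Output[0,0]: The receptive field on the input at this output position is [2 3 2 / 4 3 1 / 3 5 1]. Elementwise product with the kernel and sum: 2·3 + 3·-1 + 2·3 + 5·3 + 1·2.

26 5 4
17 21 22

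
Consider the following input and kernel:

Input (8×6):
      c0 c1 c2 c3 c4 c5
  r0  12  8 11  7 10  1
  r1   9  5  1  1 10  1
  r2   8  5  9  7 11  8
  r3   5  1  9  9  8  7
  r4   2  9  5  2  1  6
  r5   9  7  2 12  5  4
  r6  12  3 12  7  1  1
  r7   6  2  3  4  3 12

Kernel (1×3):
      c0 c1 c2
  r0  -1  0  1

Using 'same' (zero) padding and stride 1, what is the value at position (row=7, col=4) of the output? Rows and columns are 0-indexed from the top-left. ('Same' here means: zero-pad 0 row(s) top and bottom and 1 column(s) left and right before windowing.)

8

The receptive field on the zero-padded input at this output position is [4 3 12]. Elementwise product with the kernel and sum: 4·-1 + 12·1.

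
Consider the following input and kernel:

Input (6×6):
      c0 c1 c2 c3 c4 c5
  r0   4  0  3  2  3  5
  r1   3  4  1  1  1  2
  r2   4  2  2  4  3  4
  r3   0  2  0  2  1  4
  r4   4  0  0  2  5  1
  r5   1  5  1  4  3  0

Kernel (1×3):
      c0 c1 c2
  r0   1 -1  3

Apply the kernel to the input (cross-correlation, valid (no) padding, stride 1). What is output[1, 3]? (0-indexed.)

6

The receptive field on the input at this output position is [1 1 2]. Elementwise product with the kernel and sum: 1·1 + 1·-1 + 2·3.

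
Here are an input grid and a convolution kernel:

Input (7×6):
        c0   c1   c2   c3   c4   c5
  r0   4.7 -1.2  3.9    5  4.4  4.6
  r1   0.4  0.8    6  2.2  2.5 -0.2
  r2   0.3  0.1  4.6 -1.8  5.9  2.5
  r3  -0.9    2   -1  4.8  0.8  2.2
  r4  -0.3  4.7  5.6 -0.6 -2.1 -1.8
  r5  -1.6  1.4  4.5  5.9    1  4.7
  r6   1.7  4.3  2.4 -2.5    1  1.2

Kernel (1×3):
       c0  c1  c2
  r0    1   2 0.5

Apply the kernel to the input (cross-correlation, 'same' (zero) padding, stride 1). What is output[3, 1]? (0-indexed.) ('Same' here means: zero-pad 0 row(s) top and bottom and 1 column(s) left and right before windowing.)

The receptive field on the zero-padded input at this output position is [-0.9 2 -1]. Elementwise product with the kernel and sum: -0.9·1 + 2·2 + -1·0.5.

2.6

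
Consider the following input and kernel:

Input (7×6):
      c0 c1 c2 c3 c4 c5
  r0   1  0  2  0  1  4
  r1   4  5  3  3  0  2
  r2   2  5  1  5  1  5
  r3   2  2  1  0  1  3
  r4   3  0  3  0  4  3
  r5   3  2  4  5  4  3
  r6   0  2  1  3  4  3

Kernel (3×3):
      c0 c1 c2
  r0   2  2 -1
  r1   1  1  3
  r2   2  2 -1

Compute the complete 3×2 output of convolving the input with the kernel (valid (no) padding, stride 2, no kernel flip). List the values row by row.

31 20
23 17
23 27

Output[0,0]: The receptive field on the input at this output position is [1 0 2 / 4 5 3 / 2 5 1]. Elementwise product with the kernel and sum: 1·2 + 0·2 + 2·-1 + 4·1 + 5·1 + 3·3 + 2·2 + 5·2 + 1·-1.
Output[0,1]: The receptive field on the input at this output position is [2 0 1 / 3 3 0 / 1 5 1]. Elementwise product with the kernel and sum: 2·2 + 0·2 + 1·-1 + 3·1 + 3·1 + 0·3 + 1·2 + 5·2 + 1·-1.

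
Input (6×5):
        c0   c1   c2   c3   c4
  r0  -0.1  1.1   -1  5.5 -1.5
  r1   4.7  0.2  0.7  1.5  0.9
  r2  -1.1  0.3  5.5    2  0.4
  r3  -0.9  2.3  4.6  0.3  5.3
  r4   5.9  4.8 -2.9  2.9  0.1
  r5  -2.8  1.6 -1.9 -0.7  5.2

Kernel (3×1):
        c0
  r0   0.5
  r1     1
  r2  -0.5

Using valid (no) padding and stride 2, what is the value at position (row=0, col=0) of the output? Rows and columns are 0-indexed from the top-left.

5.2

The receptive field on the input at this output position is [-0.1 / 4.7 / -1.1]. Elementwise product with the kernel and sum: -0.1·0.5 + 4.7·1 + -1.1·-0.5.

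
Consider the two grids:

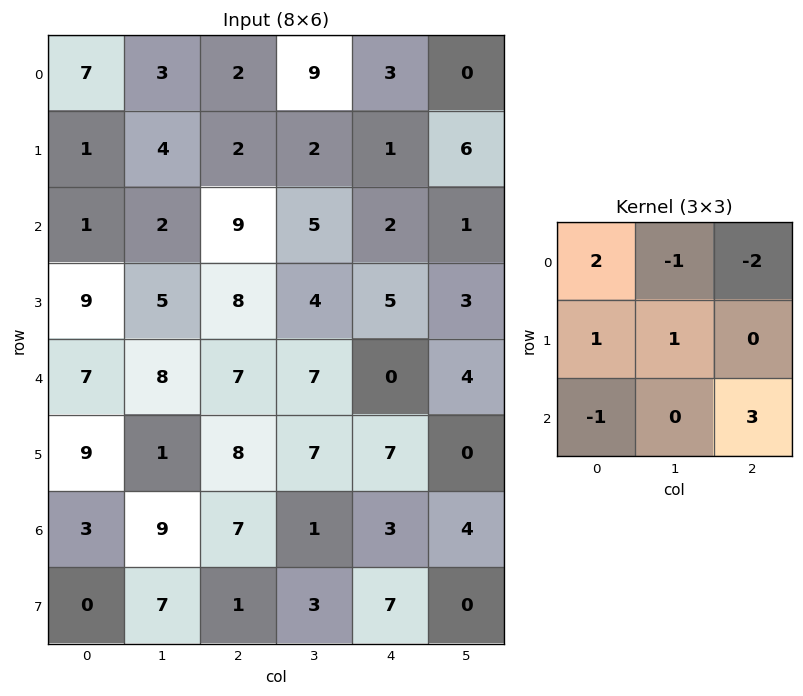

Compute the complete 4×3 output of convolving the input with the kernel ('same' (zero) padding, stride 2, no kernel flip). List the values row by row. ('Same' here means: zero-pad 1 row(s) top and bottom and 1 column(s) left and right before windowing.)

19 7 28
7 20 3
-9 29 -3
13 -2 8

Output[0,0]: The receptive field on the zero-padded input at this output position is [0 0 0 / 0 7 3 / 0 1 4]. Elementwise product with the kernel and sum: 0·2 + 0·-1 + 0·-2 + 0·1 + 7·1 + 0·-1 + 4·3.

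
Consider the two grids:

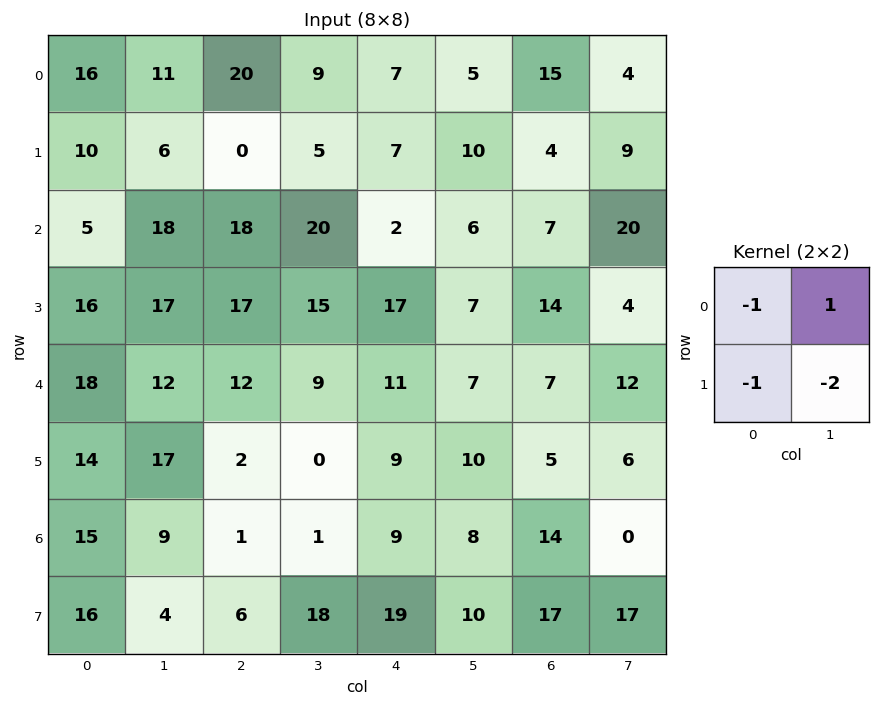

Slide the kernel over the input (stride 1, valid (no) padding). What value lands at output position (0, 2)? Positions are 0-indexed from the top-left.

The receptive field on the input at this output position is [20 9 / 0 5]. Elementwise product with the kernel and sum: 20·-1 + 9·1 + 0·-1 + 5·-2.

-21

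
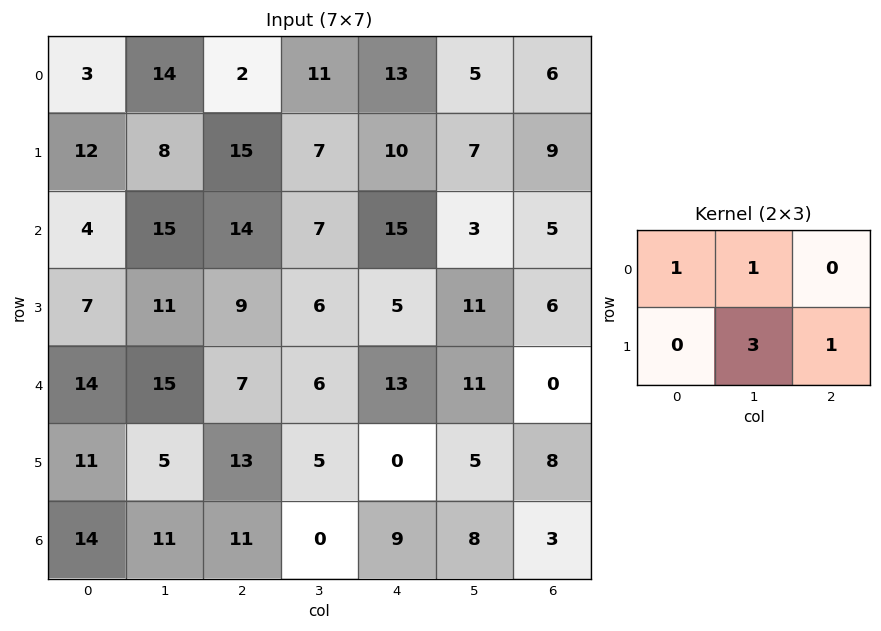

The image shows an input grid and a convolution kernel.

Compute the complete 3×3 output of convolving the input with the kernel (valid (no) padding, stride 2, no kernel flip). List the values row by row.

Output[0,0]: The receptive field on the input at this output position is [3 14 2 / 12 8 15]. Elementwise product with the kernel and sum: 3·1 + 14·1 + 8·3 + 15·1.

56 44 48
61 44 57
57 28 47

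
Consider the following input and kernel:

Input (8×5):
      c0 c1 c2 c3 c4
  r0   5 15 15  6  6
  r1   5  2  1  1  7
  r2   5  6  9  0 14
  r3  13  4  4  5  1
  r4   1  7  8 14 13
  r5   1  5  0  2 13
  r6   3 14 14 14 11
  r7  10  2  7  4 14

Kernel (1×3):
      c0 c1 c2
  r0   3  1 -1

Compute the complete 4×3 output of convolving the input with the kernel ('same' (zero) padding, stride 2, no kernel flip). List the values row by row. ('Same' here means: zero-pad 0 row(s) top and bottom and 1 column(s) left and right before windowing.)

Output[0,0]: The receptive field on the zero-padded input at this output position is [0 5 15]. Elementwise product with the kernel and sum: 0·3 + 5·1 + 15·-1.

-10 54 24
-1 27 14
-6 15 55
-11 42 53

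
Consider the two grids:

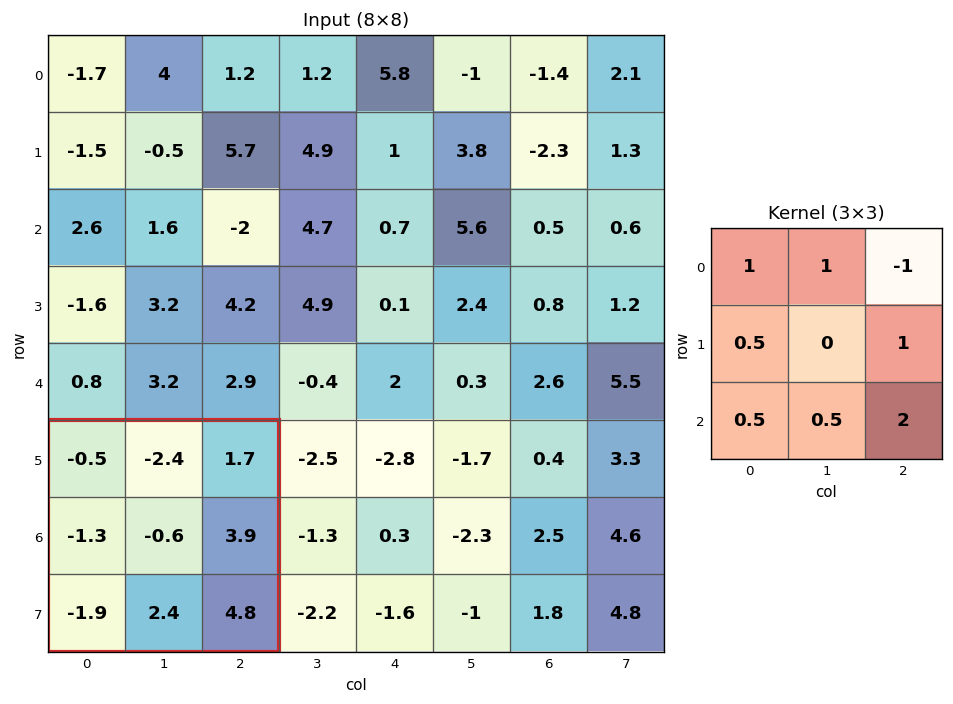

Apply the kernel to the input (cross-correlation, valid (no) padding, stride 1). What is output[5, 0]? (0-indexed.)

8.5

The receptive field on the input at this output position is [-0.5 -2.4 1.7 / -1.3 -0.6 3.9 / -1.9 2.4 4.8]. Elementwise product with the kernel and sum: -0.5·1 + -2.4·1 + 1.7·-1 + -1.3·0.5 + 3.9·1 + -1.9·0.5 + 2.4·0.5 + 4.8·2.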